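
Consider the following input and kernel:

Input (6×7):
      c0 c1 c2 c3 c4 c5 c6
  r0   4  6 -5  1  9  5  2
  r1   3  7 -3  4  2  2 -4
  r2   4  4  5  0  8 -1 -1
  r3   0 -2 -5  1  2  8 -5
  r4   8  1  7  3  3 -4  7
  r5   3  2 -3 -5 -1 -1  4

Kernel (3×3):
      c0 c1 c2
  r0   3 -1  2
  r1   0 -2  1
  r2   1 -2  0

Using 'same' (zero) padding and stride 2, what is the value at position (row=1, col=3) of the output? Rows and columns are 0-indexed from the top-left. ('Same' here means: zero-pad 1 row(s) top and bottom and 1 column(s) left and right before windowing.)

30

The receptive field on the zero-padded input at this output position is [2 -4 0 / -1 -1 0 / 8 -5 0]. Elementwise product with the kernel and sum: 2·3 + -4·-1 + 0·2 + -1·-2 + 0·1 + 8·1 + -5·-2.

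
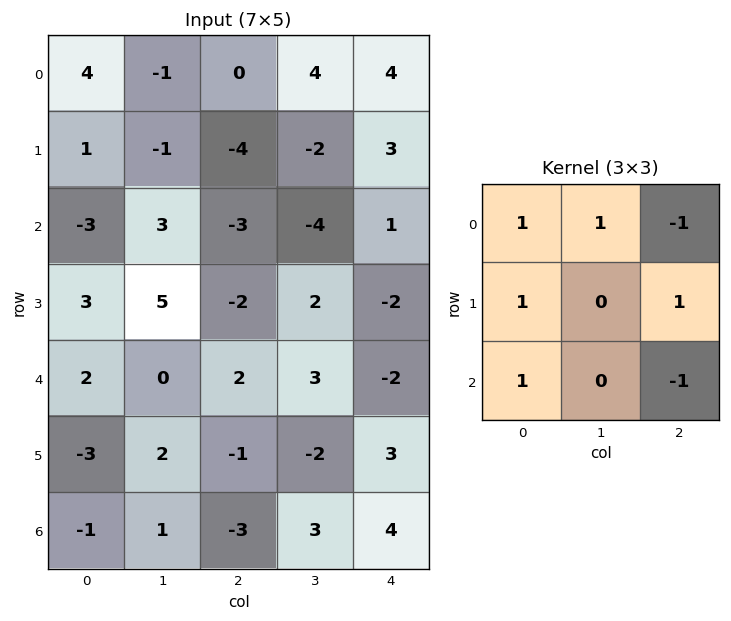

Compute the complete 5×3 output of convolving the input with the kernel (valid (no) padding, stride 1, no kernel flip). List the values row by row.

Output[0,0]: The receptive field on the input at this output position is [4 -1 0 / 1 -1 -4 / -3 3 -3]. Elementwise product with the kernel and sum: 4·1 + -1·1 + 0·-1 + 1·1 + -4·1 + -3·1 + -3·-1.
Output[0,1]: The receptive field on the input at this output position is [-1 0 4 / -1 -4 -2 / 3 -3 -4]. Elementwise product with the kernel and sum: -1·1 + 0·1 + 4·-1 + -1·1 + -2·1 + 3·1 + -4·-1.

0 -1 -5
3 -1 -11
4 8 -8
12 8 -2
-2 -3 2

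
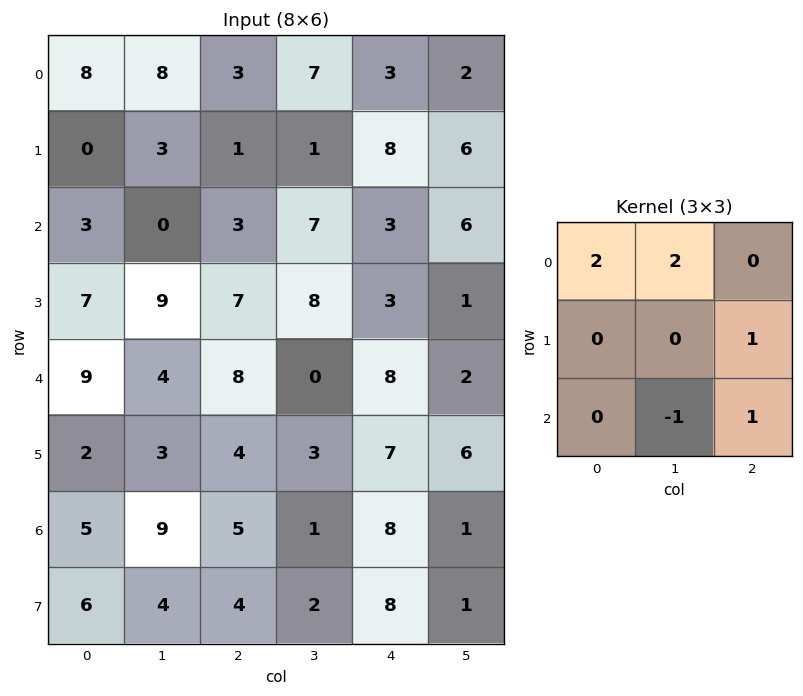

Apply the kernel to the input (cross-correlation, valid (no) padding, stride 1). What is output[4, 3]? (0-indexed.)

The receptive field on the input at this output position is [0 8 2 / 3 7 6 / 1 8 1]. Elementwise product with the kernel and sum: 0·2 + 8·2 + 6·1 + 8·-1 + 1·1.

15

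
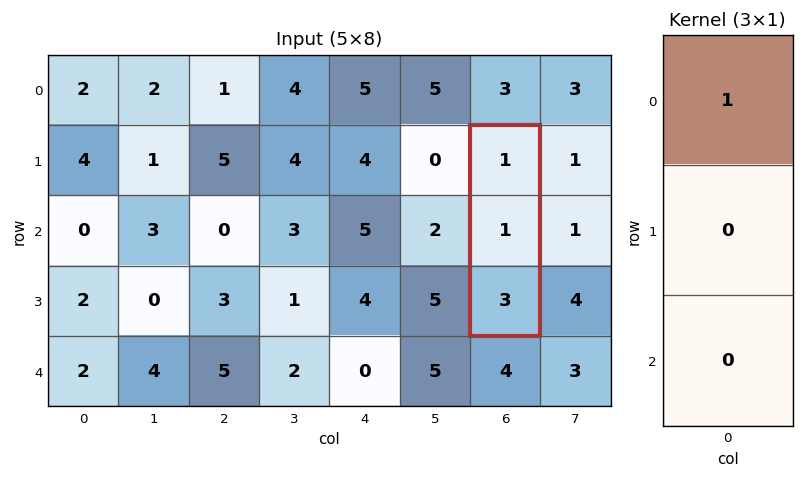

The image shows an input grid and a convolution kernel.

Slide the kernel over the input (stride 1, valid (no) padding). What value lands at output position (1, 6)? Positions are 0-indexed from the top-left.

The receptive field on the input at this output position is [1 / 1 / 3]. Elementwise product with the kernel and sum: 1·1.

1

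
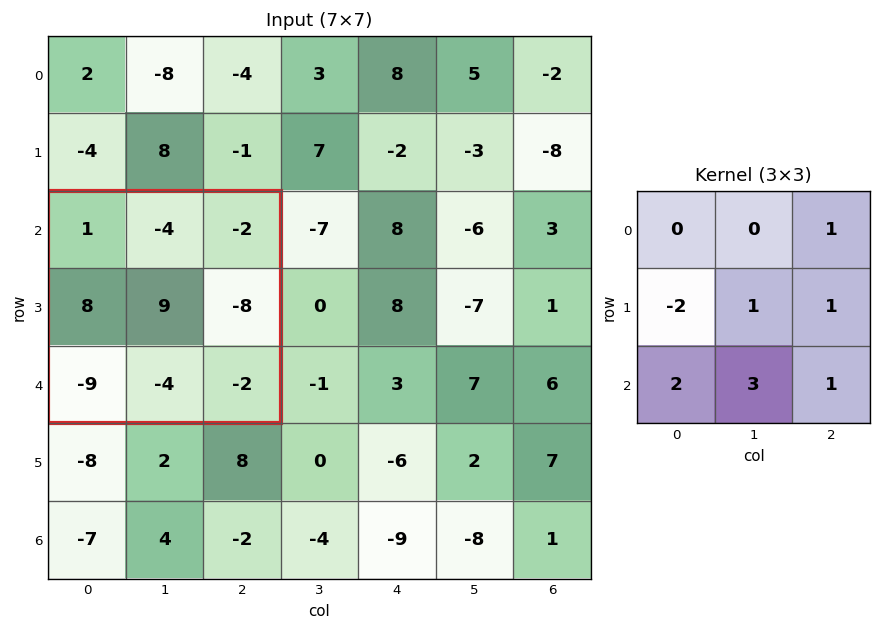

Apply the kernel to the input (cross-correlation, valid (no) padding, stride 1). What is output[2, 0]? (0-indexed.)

-49

The receptive field on the input at this output position is [1 -4 -2 / 8 9 -8 / -9 -4 -2]. Elementwise product with the kernel and sum: -2·1 + 8·-2 + 9·1 + -8·1 + -9·2 + -4·3 + -2·1.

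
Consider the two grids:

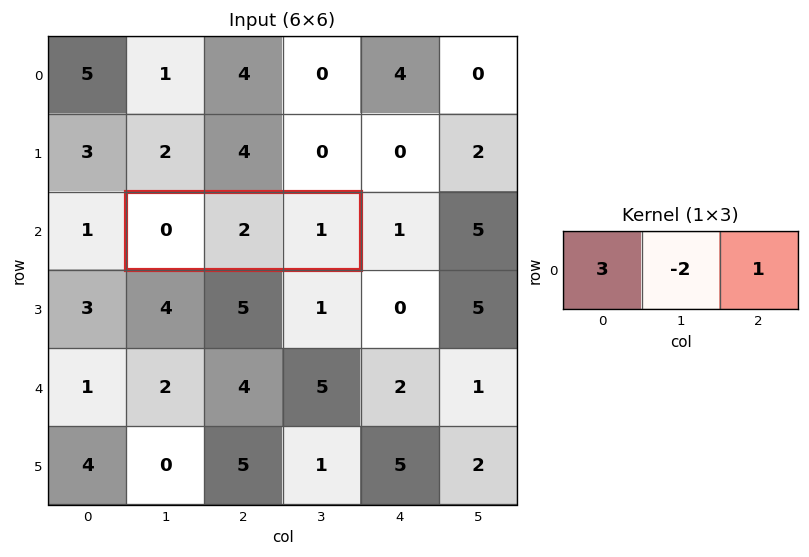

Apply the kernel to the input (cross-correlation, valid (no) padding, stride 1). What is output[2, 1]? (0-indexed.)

The receptive field on the input at this output position is [0 2 1]. Elementwise product with the kernel and sum: 0·3 + 2·-2 + 1·1.

-3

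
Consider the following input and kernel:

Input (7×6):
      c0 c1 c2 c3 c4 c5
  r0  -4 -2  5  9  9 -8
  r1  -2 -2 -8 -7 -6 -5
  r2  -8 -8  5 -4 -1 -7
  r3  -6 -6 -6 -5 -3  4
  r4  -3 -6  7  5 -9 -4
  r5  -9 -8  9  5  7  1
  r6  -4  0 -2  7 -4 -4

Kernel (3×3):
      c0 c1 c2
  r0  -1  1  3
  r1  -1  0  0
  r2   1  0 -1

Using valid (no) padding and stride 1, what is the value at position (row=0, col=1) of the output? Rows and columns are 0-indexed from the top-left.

The receptive field on the input at this output position is [-2 5 9 / -2 -8 -7 / -8 5 -4]. Elementwise product with the kernel and sum: -2·-1 + 5·1 + 9·3 + -2·-1 + -8·1 + -4·-1.

32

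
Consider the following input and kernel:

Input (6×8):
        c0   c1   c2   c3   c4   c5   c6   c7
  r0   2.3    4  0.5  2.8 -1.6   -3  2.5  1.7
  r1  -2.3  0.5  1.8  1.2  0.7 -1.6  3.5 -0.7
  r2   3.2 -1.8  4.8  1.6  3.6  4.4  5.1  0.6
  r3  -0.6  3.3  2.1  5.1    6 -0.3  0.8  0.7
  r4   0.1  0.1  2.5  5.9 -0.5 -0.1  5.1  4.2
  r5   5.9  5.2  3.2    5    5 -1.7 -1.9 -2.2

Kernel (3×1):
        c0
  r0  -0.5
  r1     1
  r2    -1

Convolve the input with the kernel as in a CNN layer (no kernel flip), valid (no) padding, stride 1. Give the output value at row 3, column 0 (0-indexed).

-5.5

The receptive field on the input at this output position is [-0.6 / 0.1 / 5.9]. Elementwise product with the kernel and sum: -0.6·-0.5 + 0.1·1 + 5.9·-1.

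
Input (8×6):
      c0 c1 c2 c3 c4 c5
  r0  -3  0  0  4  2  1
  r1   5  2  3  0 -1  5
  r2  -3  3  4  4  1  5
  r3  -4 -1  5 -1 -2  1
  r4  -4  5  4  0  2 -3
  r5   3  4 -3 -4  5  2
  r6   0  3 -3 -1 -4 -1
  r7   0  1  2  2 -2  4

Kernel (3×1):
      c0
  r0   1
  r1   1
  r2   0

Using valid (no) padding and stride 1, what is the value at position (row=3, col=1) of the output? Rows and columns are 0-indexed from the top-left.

The receptive field on the input at this output position is [-1 / 5 / 4]. Elementwise product with the kernel and sum: -1·1 + 5·1.

4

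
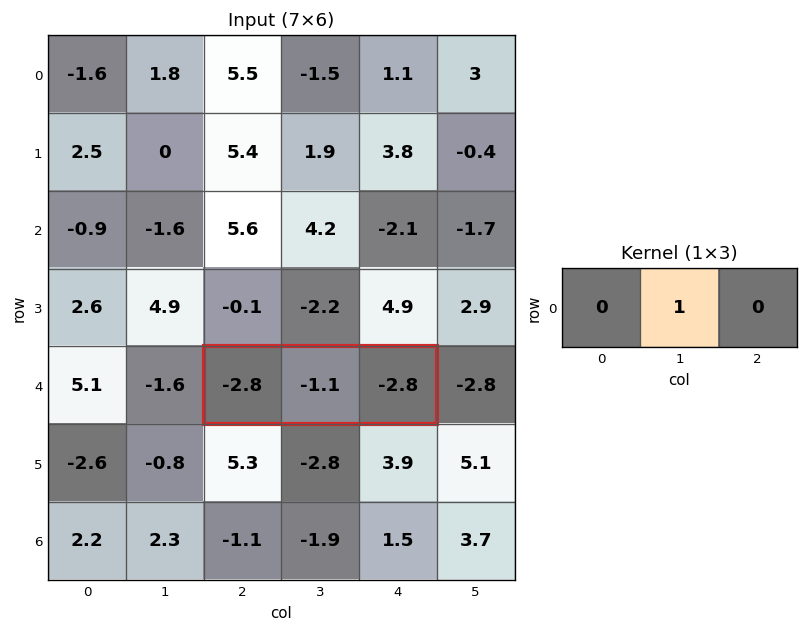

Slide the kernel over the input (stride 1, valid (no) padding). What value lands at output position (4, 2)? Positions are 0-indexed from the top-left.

The receptive field on the input at this output position is [-2.8 -1.1 -2.8]. Elementwise product with the kernel and sum: -1.1·1.

-1.1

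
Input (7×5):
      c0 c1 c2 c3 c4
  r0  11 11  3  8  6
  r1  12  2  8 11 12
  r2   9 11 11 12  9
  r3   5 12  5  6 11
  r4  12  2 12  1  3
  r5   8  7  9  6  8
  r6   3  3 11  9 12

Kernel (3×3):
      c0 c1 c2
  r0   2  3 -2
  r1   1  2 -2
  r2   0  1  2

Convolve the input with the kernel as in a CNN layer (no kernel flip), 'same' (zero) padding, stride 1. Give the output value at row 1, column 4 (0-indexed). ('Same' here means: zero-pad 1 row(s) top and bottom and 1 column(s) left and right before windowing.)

The receptive field on the zero-padded input at this output position is [8 6 0 / 11 12 0 / 12 9 0]. Elementwise product with the kernel and sum: 8·2 + 6·3 + 0·-2 + 11·1 + 12·2 + 0·-2 + 9·1 + 0·2.

78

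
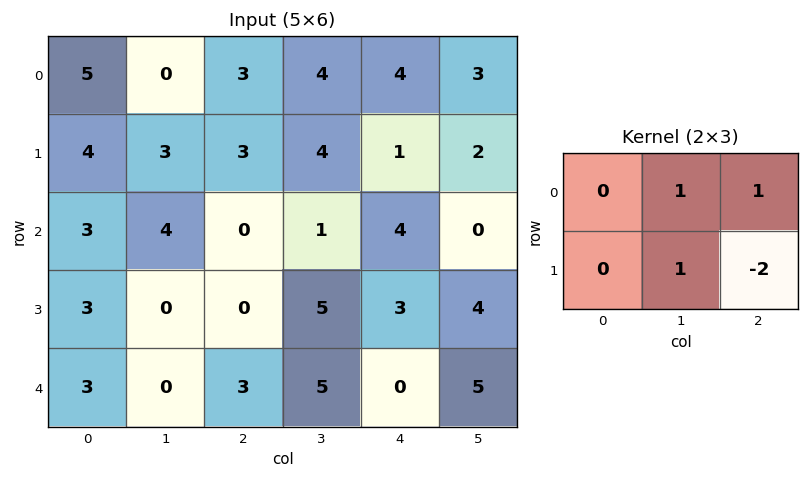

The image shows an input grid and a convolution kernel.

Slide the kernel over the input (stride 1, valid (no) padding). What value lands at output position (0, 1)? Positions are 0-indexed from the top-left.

2

The receptive field on the input at this output position is [0 3 4 / 3 3 4]. Elementwise product with the kernel and sum: 3·1 + 4·1 + 3·1 + 4·-2.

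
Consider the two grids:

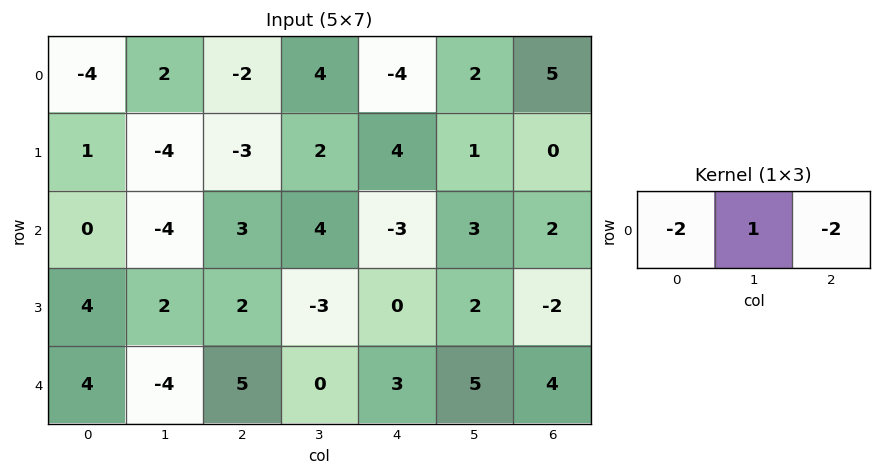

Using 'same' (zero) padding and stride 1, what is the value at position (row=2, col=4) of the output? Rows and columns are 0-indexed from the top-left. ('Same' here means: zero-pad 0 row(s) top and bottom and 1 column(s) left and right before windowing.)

-17

The receptive field on the zero-padded input at this output position is [4 -3 3]. Elementwise product with the kernel and sum: 4·-2 + -3·1 + 3·-2.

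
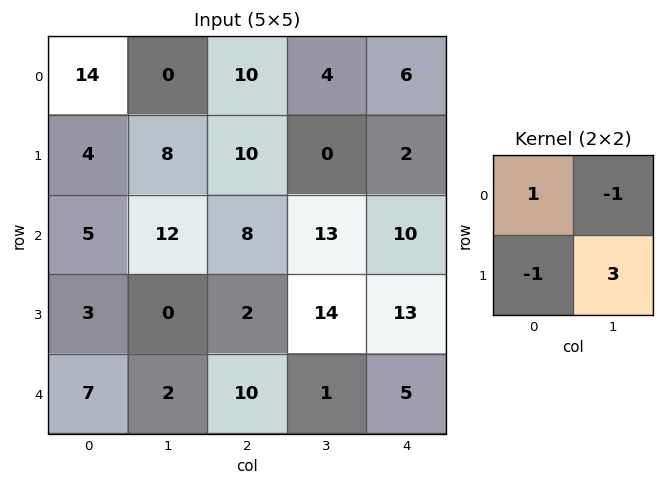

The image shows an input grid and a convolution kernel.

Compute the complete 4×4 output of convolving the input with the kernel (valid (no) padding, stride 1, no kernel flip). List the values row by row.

34 12 -4 4
27 10 41 15
-10 10 35 28
2 26 -19 15

Output[0,0]: The receptive field on the input at this output position is [14 0 / 4 8]. Elementwise product with the kernel and sum: 14·1 + 0·-1 + 4·-1 + 8·3.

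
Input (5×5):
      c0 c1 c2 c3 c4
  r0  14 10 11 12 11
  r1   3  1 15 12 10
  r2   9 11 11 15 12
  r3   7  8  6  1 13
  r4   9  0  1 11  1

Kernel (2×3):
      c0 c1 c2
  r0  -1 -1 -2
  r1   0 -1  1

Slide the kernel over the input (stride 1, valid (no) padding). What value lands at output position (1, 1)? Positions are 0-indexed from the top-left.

-36

The receptive field on the input at this output position is [1 15 12 / 11 11 15]. Elementwise product with the kernel and sum: 1·-1 + 15·-1 + 12·-2 + 11·-1 + 15·1.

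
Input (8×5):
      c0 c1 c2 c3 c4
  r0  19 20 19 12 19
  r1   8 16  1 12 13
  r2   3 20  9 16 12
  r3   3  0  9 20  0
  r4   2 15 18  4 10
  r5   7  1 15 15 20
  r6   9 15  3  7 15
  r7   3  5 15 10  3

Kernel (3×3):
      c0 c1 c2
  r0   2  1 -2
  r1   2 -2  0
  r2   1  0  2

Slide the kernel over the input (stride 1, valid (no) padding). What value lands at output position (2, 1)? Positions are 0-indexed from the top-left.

The receptive field on the input at this output position is [20 9 16 / 0 9 20 / 15 18 4]. Elementwise product with the kernel and sum: 20·2 + 9·1 + 16·-2 + 0·2 + 9·-2 + 15·1 + 4·2.

22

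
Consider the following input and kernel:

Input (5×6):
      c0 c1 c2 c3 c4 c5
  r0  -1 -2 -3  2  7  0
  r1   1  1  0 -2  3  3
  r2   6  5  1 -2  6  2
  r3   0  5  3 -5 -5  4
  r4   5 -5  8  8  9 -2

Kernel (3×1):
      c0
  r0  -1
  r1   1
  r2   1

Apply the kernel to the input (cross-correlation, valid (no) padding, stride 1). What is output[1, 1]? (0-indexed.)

The receptive field on the input at this output position is [1 / 5 / 5]. Elementwise product with the kernel and sum: 1·-1 + 5·1 + 5·1.

9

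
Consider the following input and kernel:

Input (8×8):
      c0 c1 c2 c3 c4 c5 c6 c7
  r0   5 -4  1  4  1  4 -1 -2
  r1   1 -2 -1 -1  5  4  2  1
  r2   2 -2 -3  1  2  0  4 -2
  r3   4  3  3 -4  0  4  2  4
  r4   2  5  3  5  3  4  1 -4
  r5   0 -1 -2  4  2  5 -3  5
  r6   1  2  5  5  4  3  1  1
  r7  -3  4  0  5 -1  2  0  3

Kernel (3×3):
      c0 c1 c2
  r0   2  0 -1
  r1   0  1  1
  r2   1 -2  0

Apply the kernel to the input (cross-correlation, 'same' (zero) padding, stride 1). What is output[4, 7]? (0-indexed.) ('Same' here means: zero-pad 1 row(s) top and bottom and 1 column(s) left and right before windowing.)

-13

The receptive field on the zero-padded input at this output position is [2 4 0 / 1 -4 0 / -3 5 0]. Elementwise product with the kernel and sum: 2·2 + 0·-1 + -4·1 + 0·1 + -3·1 + 5·-2.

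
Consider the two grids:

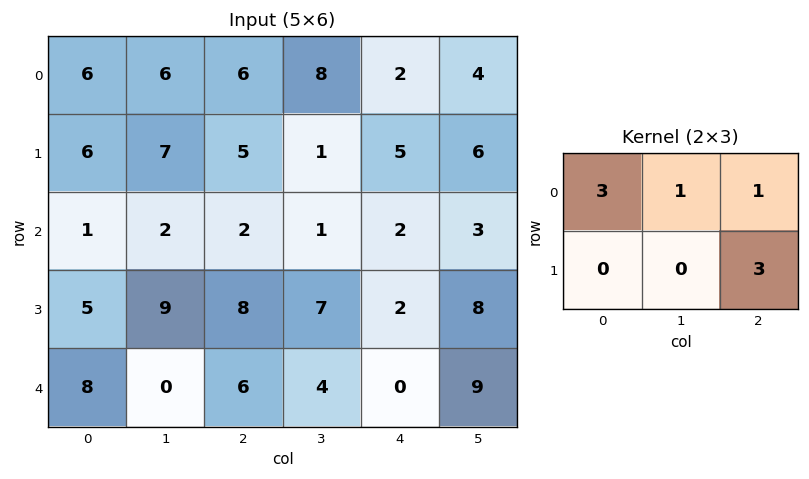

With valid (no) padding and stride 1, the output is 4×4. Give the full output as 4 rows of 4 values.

45 35 43 48
36 30 27 23
31 30 15 32
50 54 33 58

Output[0,0]: The receptive field on the input at this output position is [6 6 6 / 6 7 5]. Elementwise product with the kernel and sum: 6·3 + 6·1 + 6·1 + 5·3.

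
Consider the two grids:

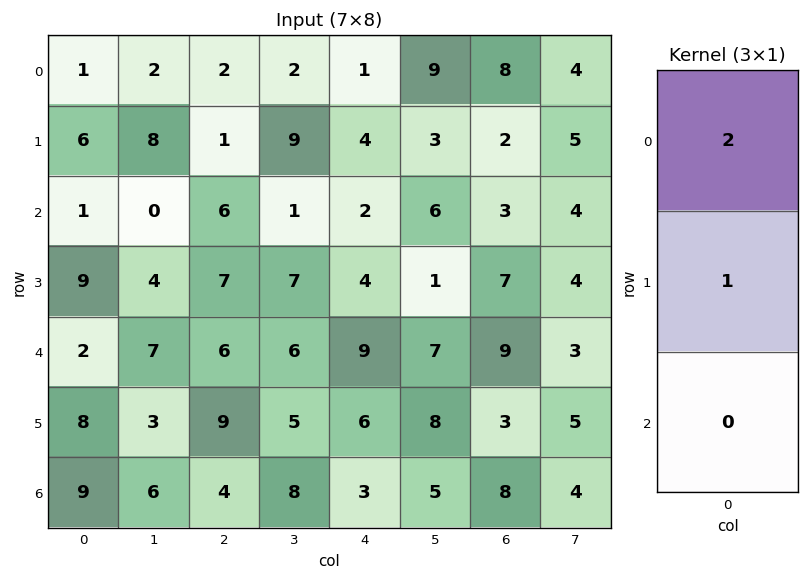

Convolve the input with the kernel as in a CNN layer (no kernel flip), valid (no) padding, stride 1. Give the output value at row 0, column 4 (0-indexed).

The receptive field on the input at this output position is [1 / 4 / 2]. Elementwise product with the kernel and sum: 1·2 + 4·1.

6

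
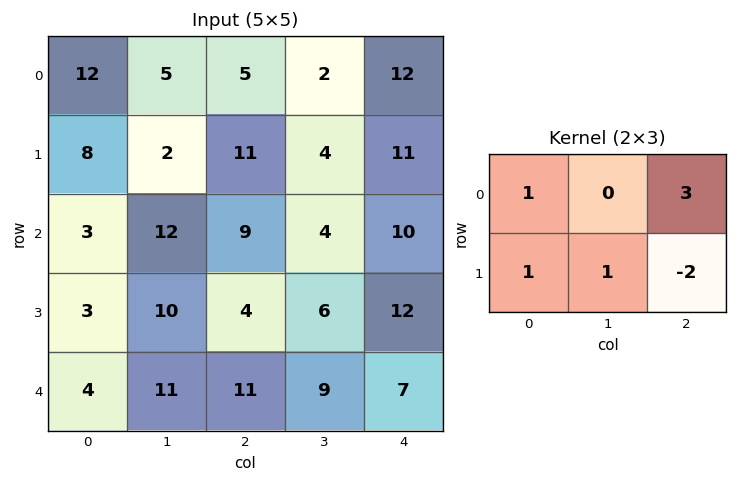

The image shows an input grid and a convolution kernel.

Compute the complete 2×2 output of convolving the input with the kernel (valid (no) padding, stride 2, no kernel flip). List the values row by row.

Output[0,0]: The receptive field on the input at this output position is [12 5 5 / 8 2 11]. Elementwise product with the kernel and sum: 12·1 + 5·3 + 8·1 + 2·1 + 11·-2.
Output[0,1]: The receptive field on the input at this output position is [5 2 12 / 11 4 11]. Elementwise product with the kernel and sum: 5·1 + 12·3 + 11·1 + 4·1 + 11·-2.

15 34
35 25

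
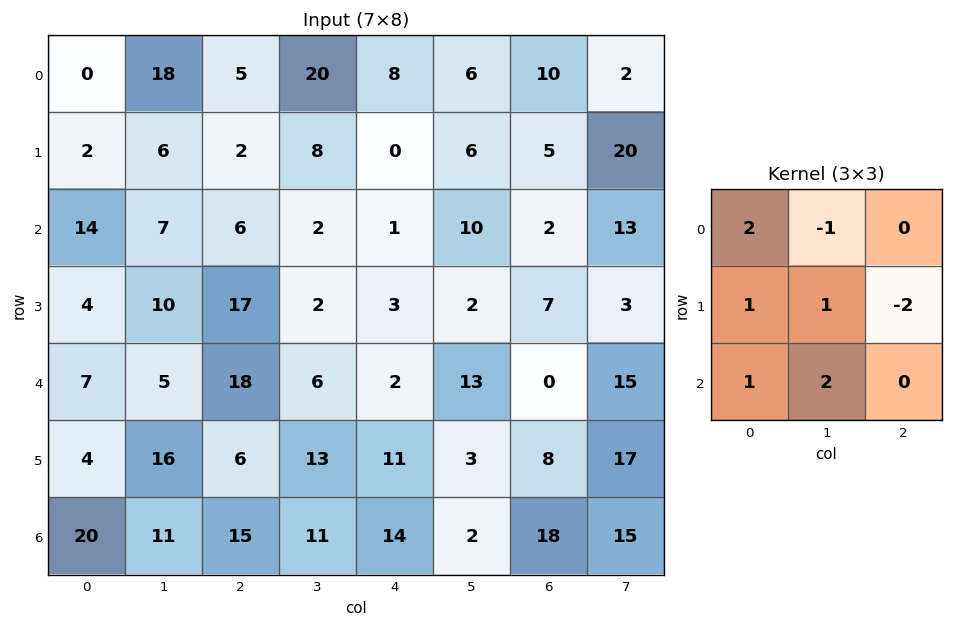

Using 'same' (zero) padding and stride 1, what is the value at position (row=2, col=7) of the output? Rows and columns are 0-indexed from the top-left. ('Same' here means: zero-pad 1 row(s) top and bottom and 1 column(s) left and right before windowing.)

The receptive field on the zero-padded input at this output position is [5 20 0 / 2 13 0 / 7 3 0]. Elementwise product with the kernel and sum: 5·2 + 20·-1 + 2·1 + 13·1 + 0·-2 + 7·1 + 3·2.

18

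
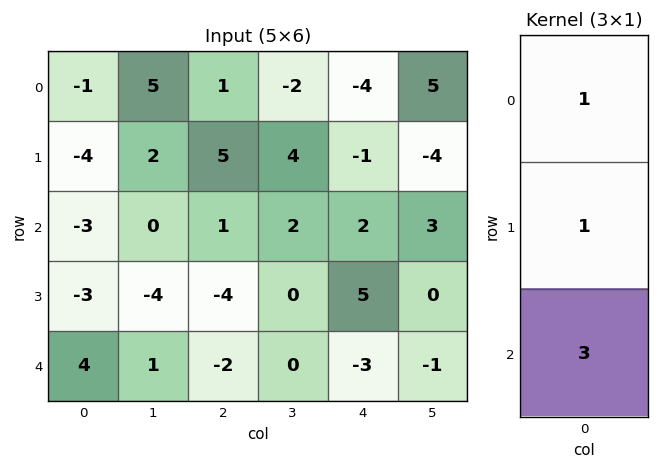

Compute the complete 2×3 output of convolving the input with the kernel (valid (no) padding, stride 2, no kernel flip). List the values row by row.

Output[0,0]: The receptive field on the input at this output position is [-1 / -4 / -3]. Elementwise product with the kernel and sum: -1·1 + -4·1 + -3·3.

-14 9 1
6 -9 -2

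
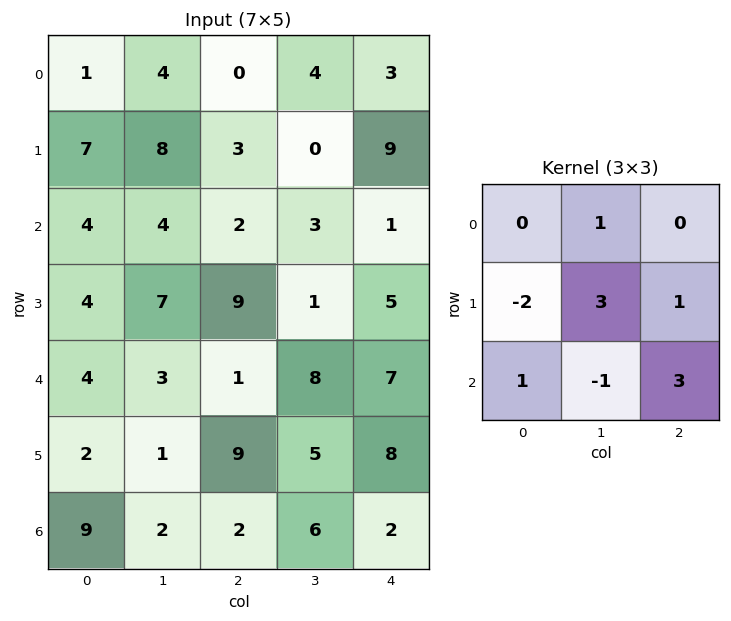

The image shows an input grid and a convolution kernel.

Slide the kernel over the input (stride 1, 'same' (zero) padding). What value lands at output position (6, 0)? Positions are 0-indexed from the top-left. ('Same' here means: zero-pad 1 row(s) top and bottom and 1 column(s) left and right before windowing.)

31

The receptive field on the zero-padded input at this output position is [0 2 1 / 0 9 2 / 0 0 0]. Elementwise product with the kernel and sum: 2·1 + 0·-2 + 9·3 + 2·1 + 0·1 + 0·-1 + 0·3.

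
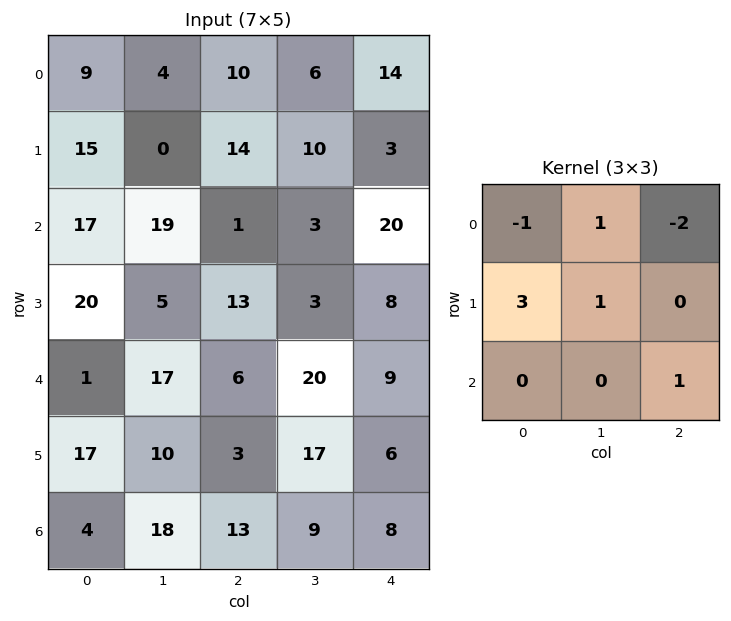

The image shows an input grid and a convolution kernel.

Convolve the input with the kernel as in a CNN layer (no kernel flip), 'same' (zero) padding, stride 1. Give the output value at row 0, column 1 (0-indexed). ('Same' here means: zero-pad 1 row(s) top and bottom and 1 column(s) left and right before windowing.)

The receptive field on the zero-padded input at this output position is [0 0 0 / 9 4 10 / 15 0 14]. Elementwise product with the kernel and sum: 0·-1 + 0·1 + 0·-2 + 9·3 + 4·1 + 14·1.

45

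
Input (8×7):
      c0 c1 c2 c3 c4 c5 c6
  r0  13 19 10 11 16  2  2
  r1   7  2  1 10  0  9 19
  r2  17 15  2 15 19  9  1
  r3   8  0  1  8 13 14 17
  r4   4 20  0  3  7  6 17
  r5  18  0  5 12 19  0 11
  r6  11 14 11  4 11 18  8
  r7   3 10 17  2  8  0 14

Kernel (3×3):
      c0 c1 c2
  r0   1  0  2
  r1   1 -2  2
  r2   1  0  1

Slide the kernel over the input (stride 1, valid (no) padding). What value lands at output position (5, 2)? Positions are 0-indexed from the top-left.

93

The receptive field on the input at this output position is [5 12 19 / 11 4 11 / 17 2 8]. Elementwise product with the kernel and sum: 5·1 + 19·2 + 11·1 + 4·-2 + 11·2 + 17·1 + 8·1.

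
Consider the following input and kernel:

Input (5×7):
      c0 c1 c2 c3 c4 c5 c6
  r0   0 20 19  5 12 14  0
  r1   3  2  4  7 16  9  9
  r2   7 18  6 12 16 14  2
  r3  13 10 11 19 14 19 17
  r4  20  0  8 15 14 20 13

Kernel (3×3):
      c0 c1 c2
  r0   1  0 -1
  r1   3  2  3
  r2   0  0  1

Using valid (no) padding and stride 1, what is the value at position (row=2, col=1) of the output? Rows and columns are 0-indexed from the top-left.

130

The receptive field on the input at this output position is [18 6 12 / 10 11 19 / 0 8 15]. Elementwise product with the kernel and sum: 18·1 + 12·-1 + 10·3 + 11·2 + 19·3 + 15·1.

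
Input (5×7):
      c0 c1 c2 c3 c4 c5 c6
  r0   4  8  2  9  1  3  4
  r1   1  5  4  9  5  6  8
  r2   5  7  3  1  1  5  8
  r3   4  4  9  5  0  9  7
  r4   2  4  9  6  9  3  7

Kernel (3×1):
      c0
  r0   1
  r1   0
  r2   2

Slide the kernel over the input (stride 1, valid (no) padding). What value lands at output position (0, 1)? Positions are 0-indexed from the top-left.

22

The receptive field on the input at this output position is [8 / 5 / 7]. Elementwise product with the kernel and sum: 8·1 + 7·2.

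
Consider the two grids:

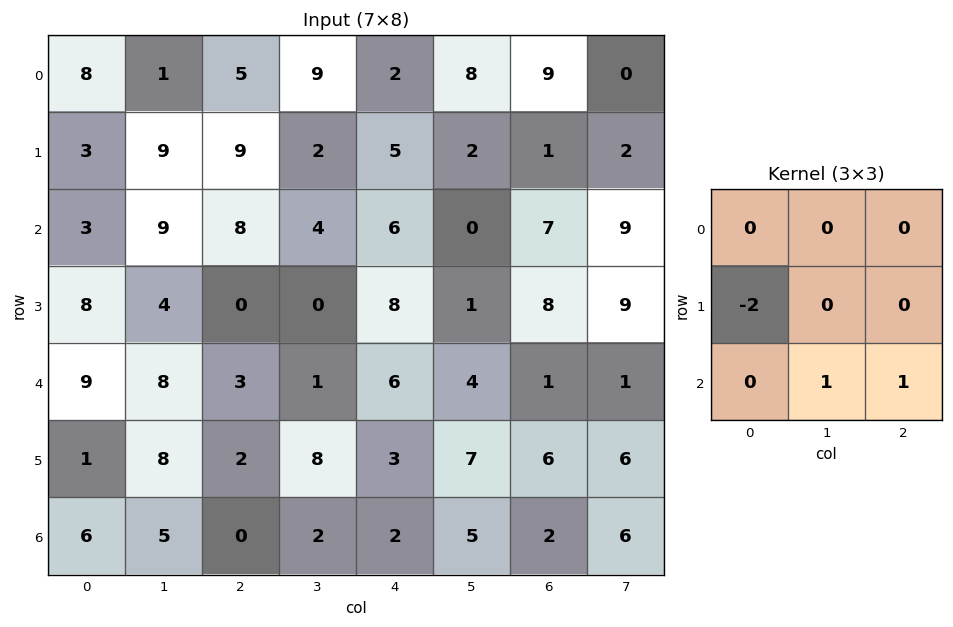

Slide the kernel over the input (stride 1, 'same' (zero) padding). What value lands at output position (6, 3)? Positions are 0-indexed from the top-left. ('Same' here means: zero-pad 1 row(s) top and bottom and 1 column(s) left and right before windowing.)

0

The receptive field on the zero-padded input at this output position is [2 8 3 / 0 2 2 / 0 0 0]. Elementwise product with the kernel and sum: 0·-2 + 0·1 + 0·1.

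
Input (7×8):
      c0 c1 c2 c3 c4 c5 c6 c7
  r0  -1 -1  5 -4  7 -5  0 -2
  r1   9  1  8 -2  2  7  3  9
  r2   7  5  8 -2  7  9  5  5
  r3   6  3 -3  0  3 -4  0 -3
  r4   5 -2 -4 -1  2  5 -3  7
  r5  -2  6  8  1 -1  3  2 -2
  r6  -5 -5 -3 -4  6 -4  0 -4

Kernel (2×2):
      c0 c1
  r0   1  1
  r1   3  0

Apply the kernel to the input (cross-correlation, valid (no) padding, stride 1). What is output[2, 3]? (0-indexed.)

The receptive field on the input at this output position is [-2 7 / 0 3]. Elementwise product with the kernel and sum: -2·1 + 7·1 + 0·3.

5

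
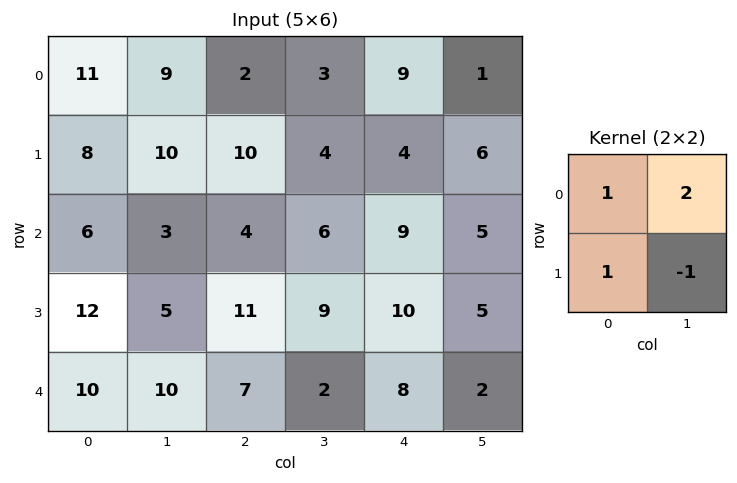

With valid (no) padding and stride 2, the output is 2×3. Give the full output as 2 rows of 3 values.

27 14 9
19 18 24

Output[0,0]: The receptive field on the input at this output position is [11 9 / 8 10]. Elementwise product with the kernel and sum: 11·1 + 9·2 + 8·1 + 10·-1.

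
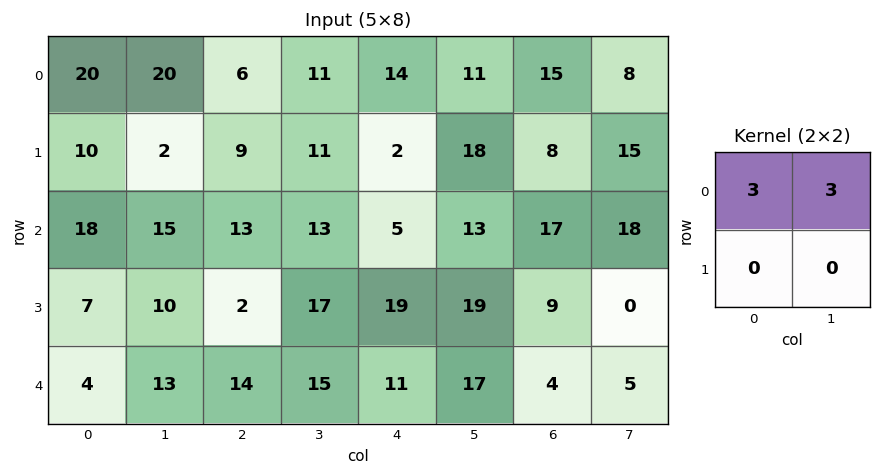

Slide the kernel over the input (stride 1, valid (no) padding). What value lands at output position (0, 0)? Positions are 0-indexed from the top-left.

The receptive field on the input at this output position is [20 20 / 10 2]. Elementwise product with the kernel and sum: 20·3 + 20·3.

120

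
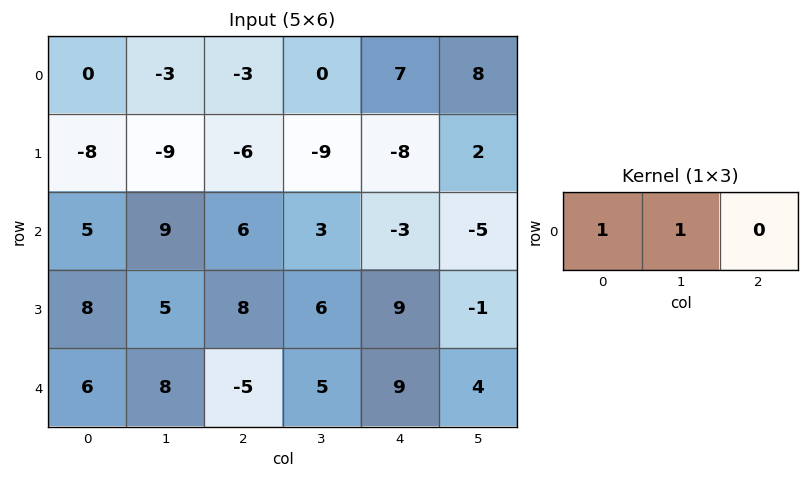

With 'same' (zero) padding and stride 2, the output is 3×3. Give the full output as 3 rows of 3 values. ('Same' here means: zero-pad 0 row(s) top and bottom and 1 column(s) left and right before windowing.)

Output[0,0]: The receptive field on the zero-padded input at this output position is [0 0 -3]. Elementwise product with the kernel and sum: 0·1 + 0·1.

0 -6 7
5 15 0
6 3 14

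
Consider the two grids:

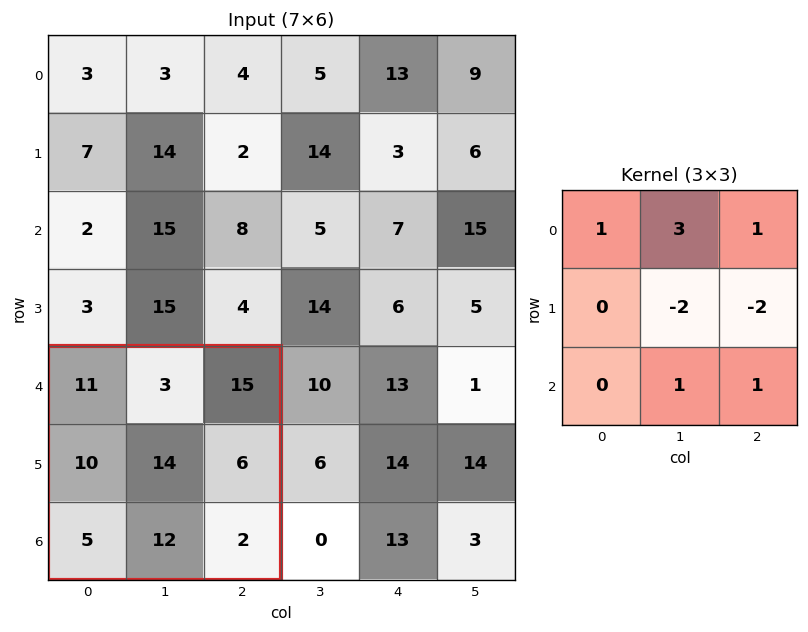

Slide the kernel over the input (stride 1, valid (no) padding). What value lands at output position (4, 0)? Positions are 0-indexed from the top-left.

The receptive field on the input at this output position is [11 3 15 / 10 14 6 / 5 12 2]. Elementwise product with the kernel and sum: 11·1 + 3·3 + 15·1 + 14·-2 + 6·-2 + 12·1 + 2·1.

9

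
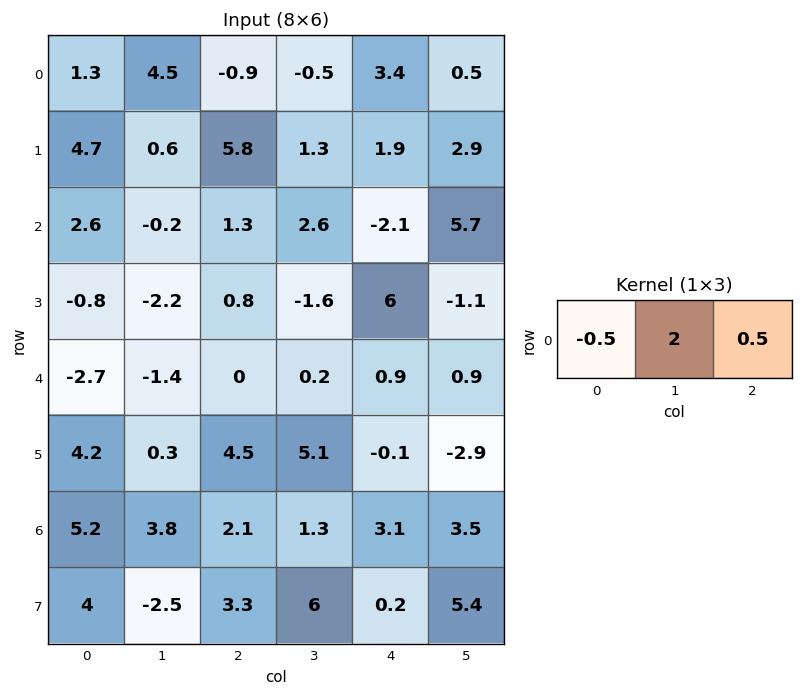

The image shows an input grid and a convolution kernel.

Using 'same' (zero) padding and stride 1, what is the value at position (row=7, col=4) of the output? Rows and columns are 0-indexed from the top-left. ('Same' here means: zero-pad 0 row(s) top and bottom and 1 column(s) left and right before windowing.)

0.1

The receptive field on the zero-padded input at this output position is [6 0.2 5.4]. Elementwise product with the kernel and sum: 6·-0.5 + 0.2·2 + 5.4·0.5.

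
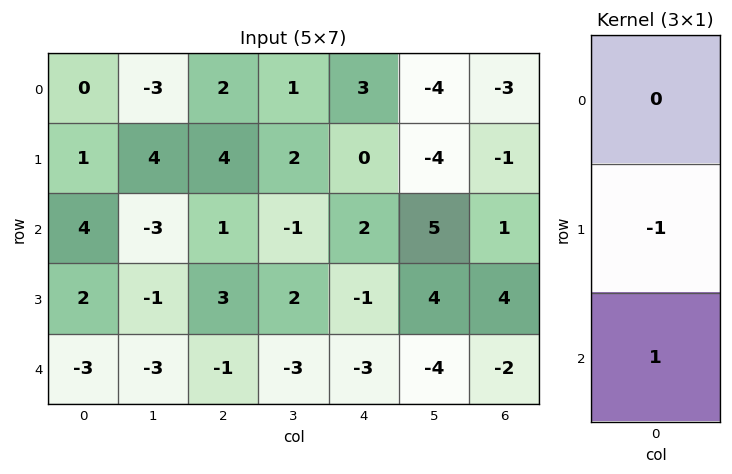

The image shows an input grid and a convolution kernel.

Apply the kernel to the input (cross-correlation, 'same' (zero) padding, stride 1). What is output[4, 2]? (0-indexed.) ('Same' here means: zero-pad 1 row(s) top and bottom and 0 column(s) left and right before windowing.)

The receptive field on the zero-padded input at this output position is [3 / -1 / 0]. Elementwise product with the kernel and sum: -1·-1 + 0·1.

1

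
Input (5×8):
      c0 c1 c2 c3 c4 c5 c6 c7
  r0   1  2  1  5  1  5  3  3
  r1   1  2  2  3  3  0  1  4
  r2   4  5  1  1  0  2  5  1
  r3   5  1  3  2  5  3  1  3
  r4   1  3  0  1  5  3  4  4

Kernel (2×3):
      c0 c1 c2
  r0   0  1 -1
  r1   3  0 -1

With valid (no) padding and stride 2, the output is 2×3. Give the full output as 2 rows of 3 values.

Output[0,0]: The receptive field on the input at this output position is [1 2 1 / 1 2 2]. Elementwise product with the kernel and sum: 2·1 + 1·-1 + 1·3 + 2·-1.

2 7 10
16 5 11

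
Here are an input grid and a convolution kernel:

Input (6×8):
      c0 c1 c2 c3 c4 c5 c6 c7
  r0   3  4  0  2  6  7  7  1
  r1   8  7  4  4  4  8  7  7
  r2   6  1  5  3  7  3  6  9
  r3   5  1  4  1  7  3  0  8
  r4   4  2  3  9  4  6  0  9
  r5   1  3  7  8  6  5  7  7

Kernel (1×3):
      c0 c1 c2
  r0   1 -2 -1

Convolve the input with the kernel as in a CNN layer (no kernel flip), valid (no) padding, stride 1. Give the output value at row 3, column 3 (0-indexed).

The receptive field on the input at this output position is [1 7 3]. Elementwise product with the kernel and sum: 1·1 + 7·-2 + 3·-1.

-16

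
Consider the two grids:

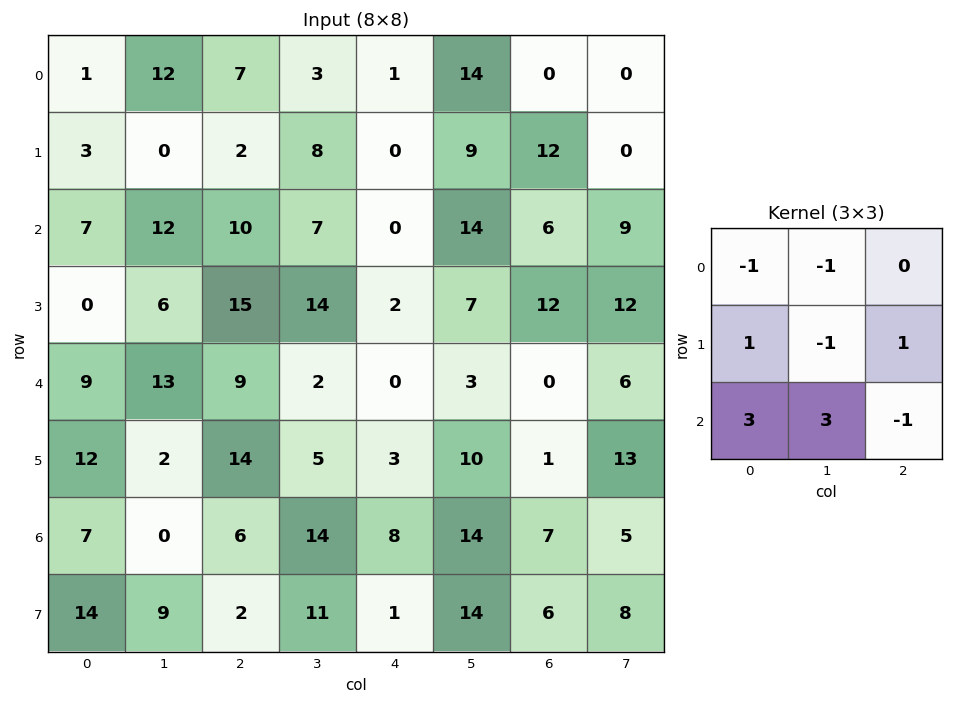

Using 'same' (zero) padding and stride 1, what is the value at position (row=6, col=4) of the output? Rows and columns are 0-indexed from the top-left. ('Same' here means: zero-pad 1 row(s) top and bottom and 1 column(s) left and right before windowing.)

34

The receptive field on the zero-padded input at this output position is [5 3 10 / 14 8 14 / 11 1 14]. Elementwise product with the kernel and sum: 5·-1 + 3·-1 + 14·1 + 8·-1 + 14·1 + 11·3 + 1·3 + 14·-1.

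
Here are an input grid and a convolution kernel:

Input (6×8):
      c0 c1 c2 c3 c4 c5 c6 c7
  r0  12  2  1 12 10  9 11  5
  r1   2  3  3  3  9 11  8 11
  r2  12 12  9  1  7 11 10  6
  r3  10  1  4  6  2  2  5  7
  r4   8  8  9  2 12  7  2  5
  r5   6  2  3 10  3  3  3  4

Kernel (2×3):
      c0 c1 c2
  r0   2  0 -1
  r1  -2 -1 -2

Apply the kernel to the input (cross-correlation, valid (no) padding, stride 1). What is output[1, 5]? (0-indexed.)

The receptive field on the input at this output position is [11 8 11 / 11 10 6]. Elementwise product with the kernel and sum: 11·2 + 11·-1 + 11·-2 + 10·-1 + 6·-2.

-33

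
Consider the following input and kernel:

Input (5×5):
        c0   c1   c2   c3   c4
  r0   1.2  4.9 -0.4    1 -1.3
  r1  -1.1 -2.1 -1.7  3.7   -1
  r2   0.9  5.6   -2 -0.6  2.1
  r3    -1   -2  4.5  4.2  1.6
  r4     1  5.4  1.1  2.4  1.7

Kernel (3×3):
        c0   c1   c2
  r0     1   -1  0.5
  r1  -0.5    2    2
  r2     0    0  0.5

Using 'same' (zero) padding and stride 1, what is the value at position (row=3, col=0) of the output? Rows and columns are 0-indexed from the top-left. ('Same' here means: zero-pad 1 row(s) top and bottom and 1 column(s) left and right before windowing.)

-1.4

The receptive field on the zero-padded input at this output position is [0 0.9 5.6 / 0 -1 -2 / 0 1 5.4]. Elementwise product with the kernel and sum: 0·1 + 0.9·-1 + 5.6·0.5 + 0·-0.5 + -1·2 + -2·2 + 5.4·0.5.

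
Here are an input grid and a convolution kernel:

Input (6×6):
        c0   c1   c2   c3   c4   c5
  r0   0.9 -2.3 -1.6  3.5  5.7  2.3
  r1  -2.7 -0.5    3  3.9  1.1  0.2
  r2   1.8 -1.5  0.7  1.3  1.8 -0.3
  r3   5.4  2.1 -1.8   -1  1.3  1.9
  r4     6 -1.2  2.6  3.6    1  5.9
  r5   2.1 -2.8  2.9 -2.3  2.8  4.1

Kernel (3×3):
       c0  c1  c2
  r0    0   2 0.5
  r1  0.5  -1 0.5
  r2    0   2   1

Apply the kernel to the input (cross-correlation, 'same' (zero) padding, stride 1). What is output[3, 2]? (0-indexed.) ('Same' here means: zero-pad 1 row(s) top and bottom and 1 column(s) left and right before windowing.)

13.2

The receptive field on the zero-padded input at this output position is [-1.5 0.7 1.3 / 2.1 -1.8 -1 / -1.2 2.6 3.6]. Elementwise product with the kernel and sum: 0.7·2 + 1.3·0.5 + 2.1·0.5 + -1.8·-1 + -1·0.5 + 2.6·2 + 3.6·1.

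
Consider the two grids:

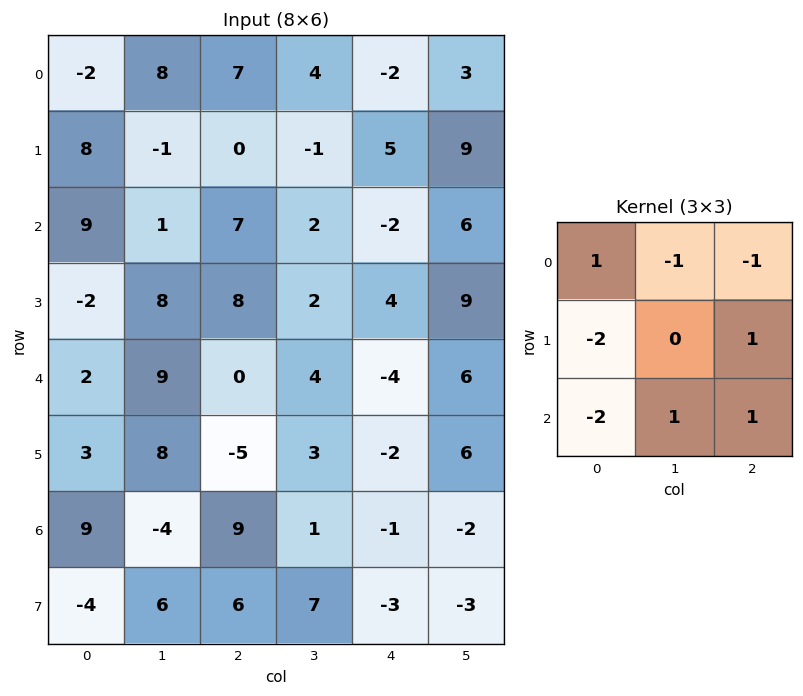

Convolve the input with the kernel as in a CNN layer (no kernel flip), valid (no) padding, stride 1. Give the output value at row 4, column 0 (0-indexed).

-31

The receptive field on the input at this output position is [2 9 0 / 3 8 -5 / 9 -4 9]. Elementwise product with the kernel and sum: 2·1 + 9·-1 + 0·-1 + 3·-2 + -5·1 + 9·-2 + -4·1 + 9·1.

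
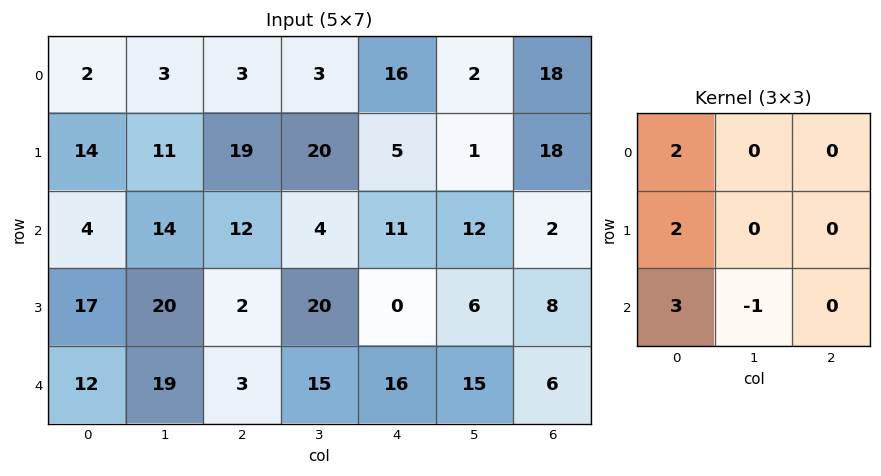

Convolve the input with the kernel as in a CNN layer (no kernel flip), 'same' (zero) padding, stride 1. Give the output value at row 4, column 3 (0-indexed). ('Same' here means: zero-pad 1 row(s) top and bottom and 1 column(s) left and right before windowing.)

10

The receptive field on the zero-padded input at this output position is [2 20 0 / 3 15 16 / 0 0 0]. Elementwise product with the kernel and sum: 2·2 + 3·2 + 0·3 + 0·-1.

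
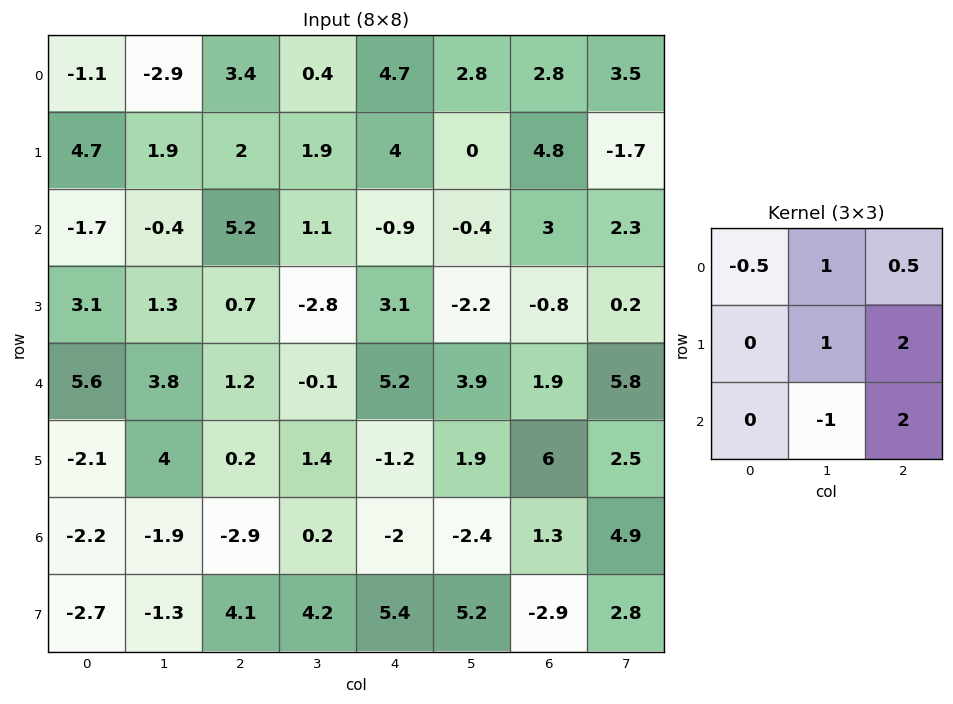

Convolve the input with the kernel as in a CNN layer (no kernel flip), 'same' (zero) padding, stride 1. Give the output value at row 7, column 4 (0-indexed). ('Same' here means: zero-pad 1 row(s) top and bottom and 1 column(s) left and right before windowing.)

The receptive field on the zero-padded input at this output position is [0.2 -2 -2.4 / 4.2 5.4 5.2 / 0 0 0]. Elementwise product with the kernel and sum: 0.2·-0.5 + -2·1 + -2.4·0.5 + 5.4·1 + 5.2·2 + 0·-1 + 0·2.

12.5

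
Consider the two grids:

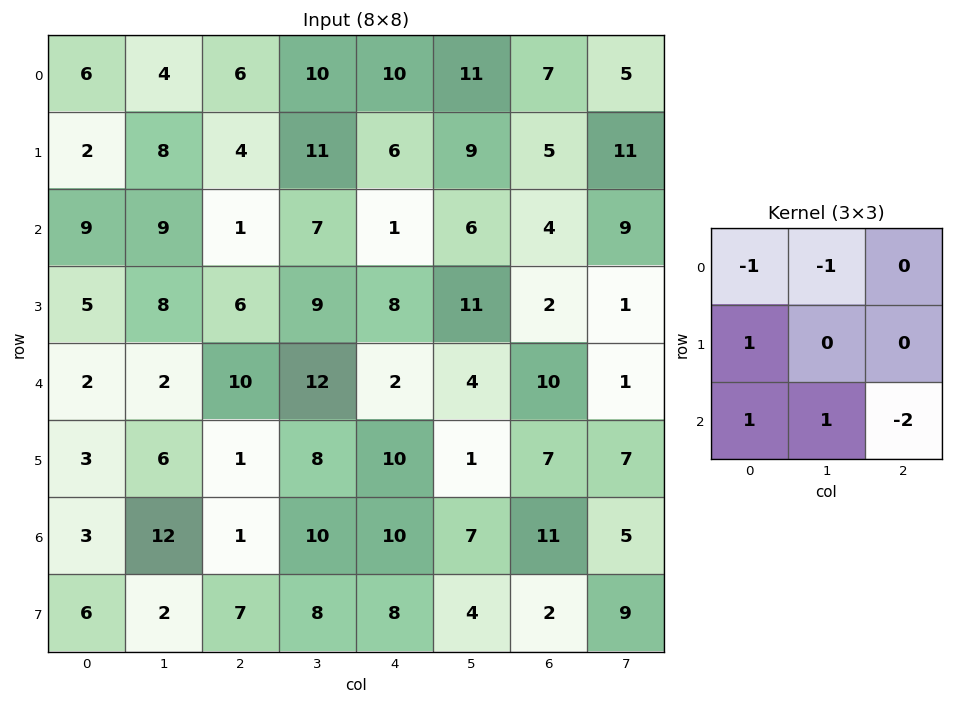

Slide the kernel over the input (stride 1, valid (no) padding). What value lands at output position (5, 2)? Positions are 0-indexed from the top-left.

The receptive field on the input at this output position is [1 8 10 / 1 10 10 / 7 8 8]. Elementwise product with the kernel and sum: 1·-1 + 8·-1 + 1·1 + 7·1 + 8·1 + 8·-2.

-9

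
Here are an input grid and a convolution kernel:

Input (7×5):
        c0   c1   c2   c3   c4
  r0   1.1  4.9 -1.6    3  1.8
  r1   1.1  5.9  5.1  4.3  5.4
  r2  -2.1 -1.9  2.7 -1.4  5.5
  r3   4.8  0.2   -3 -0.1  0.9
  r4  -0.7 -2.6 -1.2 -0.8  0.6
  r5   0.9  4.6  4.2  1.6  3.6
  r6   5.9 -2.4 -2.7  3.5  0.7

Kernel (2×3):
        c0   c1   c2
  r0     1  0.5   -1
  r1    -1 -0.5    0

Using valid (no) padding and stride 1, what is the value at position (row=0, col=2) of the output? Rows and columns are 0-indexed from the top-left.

-9.15

The receptive field on the input at this output position is [-1.6 3 1.8 / 5.1 4.3 5.4]. Elementwise product with the kernel and sum: -1.6·1 + 3·0.5 + 1.8·-1 + 5.1·-1 + 4.3·-0.5.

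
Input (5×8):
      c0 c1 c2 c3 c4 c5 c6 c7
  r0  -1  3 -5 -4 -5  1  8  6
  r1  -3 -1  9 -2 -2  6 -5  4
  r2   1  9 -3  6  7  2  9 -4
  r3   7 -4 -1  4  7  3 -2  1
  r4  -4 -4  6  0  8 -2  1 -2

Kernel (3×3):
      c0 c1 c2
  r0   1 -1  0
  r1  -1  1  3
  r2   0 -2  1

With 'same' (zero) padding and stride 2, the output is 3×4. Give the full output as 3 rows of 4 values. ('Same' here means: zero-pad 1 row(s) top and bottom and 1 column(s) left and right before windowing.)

Output[0,0]: The receptive field on the zero-padded input at this output position is [0 0 0 / 0 -1 3 / 0 -3 -1]. Elementwise product with the kernel and sum: 0·1 + 0·-1 + 0·-1 + -1·1 + 3·3 + -3·-2 + -1·1.
Output[0,1]: The receptive field on the zero-padded input at this output position is [0 0 0 / 3 -5 -4 / -1 9 -2]. Elementwise product with the kernel and sum: 0·1 + 0·-1 + 3·-1 + -5·1 + -4·3 + 9·-2 + -2·1.

13 -40 12 39
13 2 -4 11
-23 7 -1 2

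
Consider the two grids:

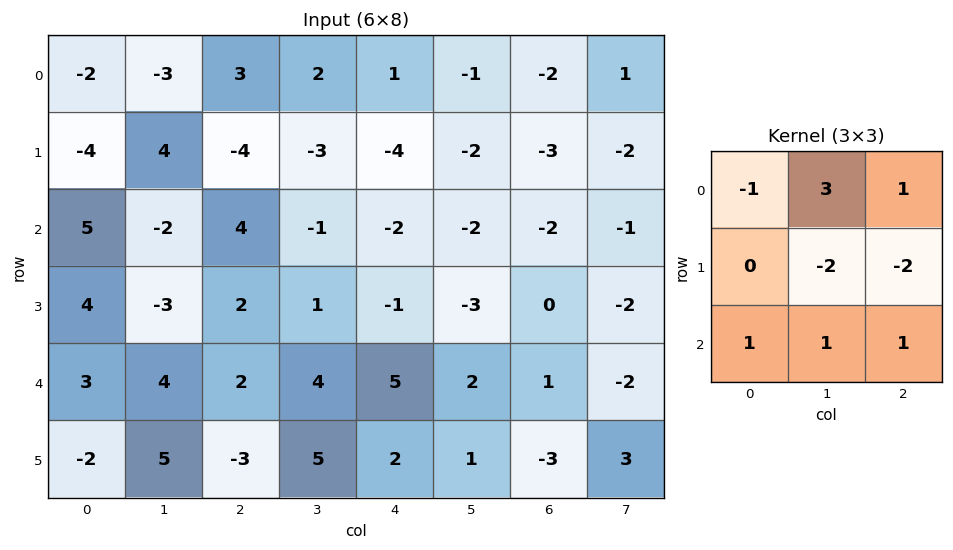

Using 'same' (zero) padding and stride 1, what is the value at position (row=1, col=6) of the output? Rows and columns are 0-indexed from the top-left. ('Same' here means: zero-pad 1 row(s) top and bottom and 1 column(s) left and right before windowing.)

The receptive field on the zero-padded input at this output position is [-1 -2 1 / -2 -3 -2 / -2 -2 -1]. Elementwise product with the kernel and sum: -1·-1 + -2·3 + 1·1 + -3·-2 + -2·-2 + -2·1 + -2·1 + -1·1.

1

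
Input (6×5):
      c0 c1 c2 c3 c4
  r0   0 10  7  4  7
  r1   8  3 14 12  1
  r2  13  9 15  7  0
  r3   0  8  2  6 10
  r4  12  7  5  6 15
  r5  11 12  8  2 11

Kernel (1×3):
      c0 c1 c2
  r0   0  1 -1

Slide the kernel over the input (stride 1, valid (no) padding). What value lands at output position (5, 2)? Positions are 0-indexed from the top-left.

-9

The receptive field on the input at this output position is [8 2 11]. Elementwise product with the kernel and sum: 2·1 + 11·-1.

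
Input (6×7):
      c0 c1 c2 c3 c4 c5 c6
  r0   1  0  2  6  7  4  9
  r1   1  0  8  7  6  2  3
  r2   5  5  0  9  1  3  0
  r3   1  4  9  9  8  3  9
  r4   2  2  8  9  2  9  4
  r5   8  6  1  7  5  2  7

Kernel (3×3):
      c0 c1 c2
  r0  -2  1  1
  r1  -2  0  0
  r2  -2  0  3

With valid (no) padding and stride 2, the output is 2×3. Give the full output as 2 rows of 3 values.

Output[0,0]: The receptive field on the input at this output position is [1 0 2 / 1 0 8 / 5 5 0]. Elementwise product with the kernel and sum: 1·-2 + 0·1 + 2·1 + 1·-2 + 5·-2 + 0·3.
Output[0,1]: The receptive field on the input at this output position is [2 6 7 / 8 7 6 / 0 9 1]. Elementwise product with the kernel and sum: 2·-2 + 6·1 + 7·1 + 8·-2 + 0·-2 + 1·3.

-12 -4 -15
13 -18 -7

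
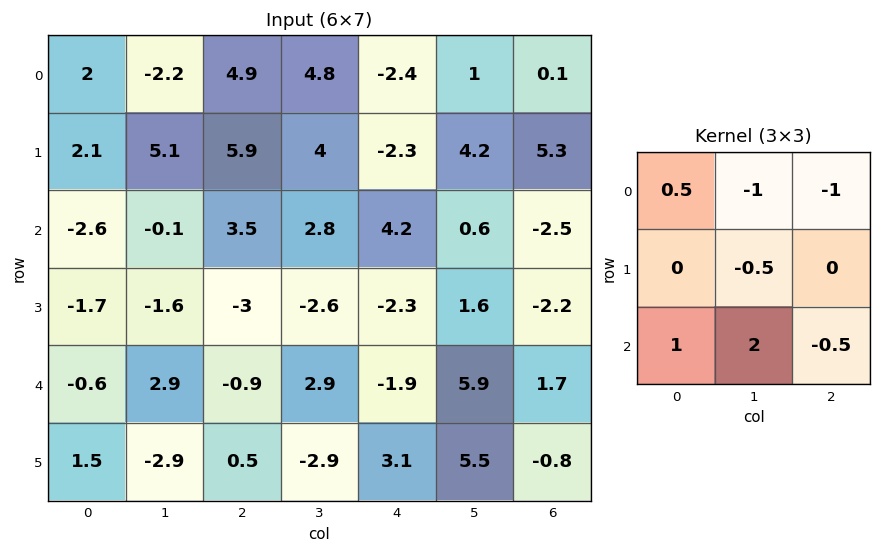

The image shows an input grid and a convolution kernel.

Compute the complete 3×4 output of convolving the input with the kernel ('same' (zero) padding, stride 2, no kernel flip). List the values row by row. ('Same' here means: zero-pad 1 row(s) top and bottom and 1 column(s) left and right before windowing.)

Output[0,0]: The receptive field on the zero-padded input at this output position is [0 0 0 / 0 2 -2.2 / 0 2.1 5.1]. Elementwise product with the kernel and sum: 0·0.5 + 0·-1 + 0·-1 + 2·-0.5 + 0·1 + 2.1·2 + 5.1·-0.5.
Output[0,1]: The receptive field on the zero-padded input at this output position is [0 0 0 / -2.2 4.9 4.8 / 5.1 5.9 4]. Elementwise product with the kernel and sum: 0·0.5 + 0·-1 + 0·-1 + 4.9·-0.5 + 5.1·1 + 5.9·2 + 4·-0.5.

0.65 12.45 -1.5 14.75
-8.5 -15.4 -10 -4.75
8.05 4.8 0.9 6.05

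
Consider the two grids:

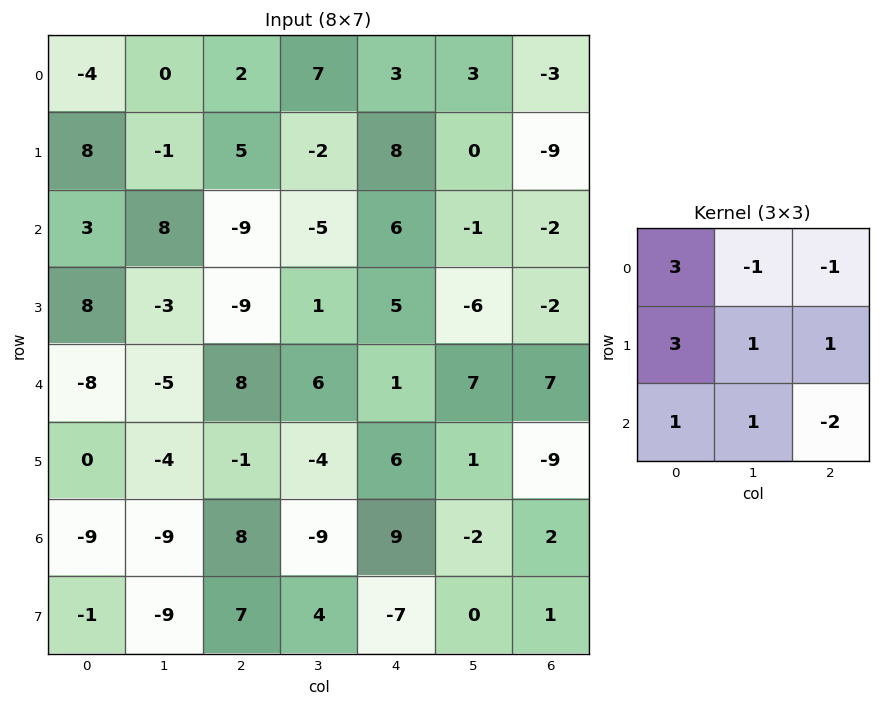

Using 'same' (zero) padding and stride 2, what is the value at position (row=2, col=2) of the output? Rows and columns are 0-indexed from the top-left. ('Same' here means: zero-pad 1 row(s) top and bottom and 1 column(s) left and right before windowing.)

30

The receptive field on the zero-padded input at this output position is [1 5 -6 / 6 1 7 / -4 6 1]. Elementwise product with the kernel and sum: 1·3 + 5·-1 + -6·-1 + 6·3 + 1·1 + 7·1 + -4·1 + 6·1 + 1·-2.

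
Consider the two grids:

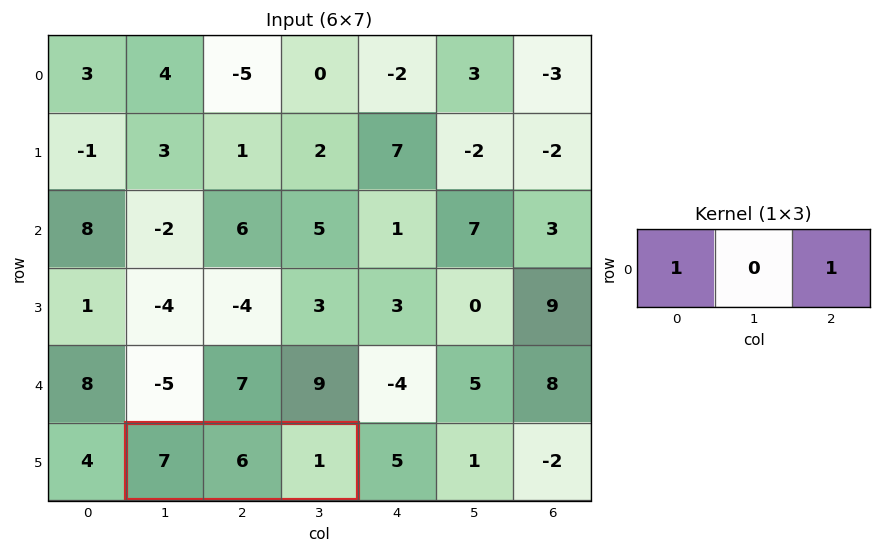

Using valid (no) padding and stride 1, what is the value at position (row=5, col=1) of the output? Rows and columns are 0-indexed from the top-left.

The receptive field on the input at this output position is [7 6 1]. Elementwise product with the kernel and sum: 7·1 + 1·1.

8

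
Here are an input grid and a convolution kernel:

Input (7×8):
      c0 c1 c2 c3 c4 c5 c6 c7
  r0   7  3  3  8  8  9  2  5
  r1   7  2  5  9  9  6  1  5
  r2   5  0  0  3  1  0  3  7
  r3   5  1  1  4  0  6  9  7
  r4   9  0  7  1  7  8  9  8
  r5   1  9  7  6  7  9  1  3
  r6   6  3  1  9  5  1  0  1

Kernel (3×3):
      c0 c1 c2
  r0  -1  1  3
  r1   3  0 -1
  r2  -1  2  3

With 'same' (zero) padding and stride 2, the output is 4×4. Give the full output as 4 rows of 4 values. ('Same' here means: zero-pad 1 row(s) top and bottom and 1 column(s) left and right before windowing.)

17 36 42 33
26 40 41 36
37 34 44 42
25 16 54 3

Output[0,0]: The receptive field on the zero-padded input at this output position is [0 0 0 / 0 7 3 / 0 7 2]. Elementwise product with the kernel and sum: 0·-1 + 0·1 + 0·3 + 0·3 + 3·-1 + 0·-1 + 7·2 + 2·3.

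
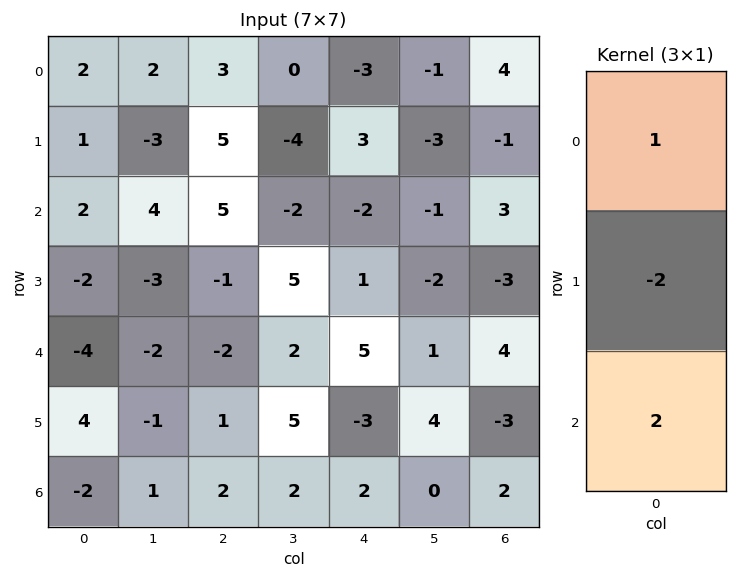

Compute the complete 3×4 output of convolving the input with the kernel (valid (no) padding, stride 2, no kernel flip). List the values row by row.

4 3 -13 12
-2 3 6 17
-16 0 15 14

Output[0,0]: The receptive field on the input at this output position is [2 / 1 / 2]. Elementwise product with the kernel and sum: 2·1 + 1·-2 + 2·2.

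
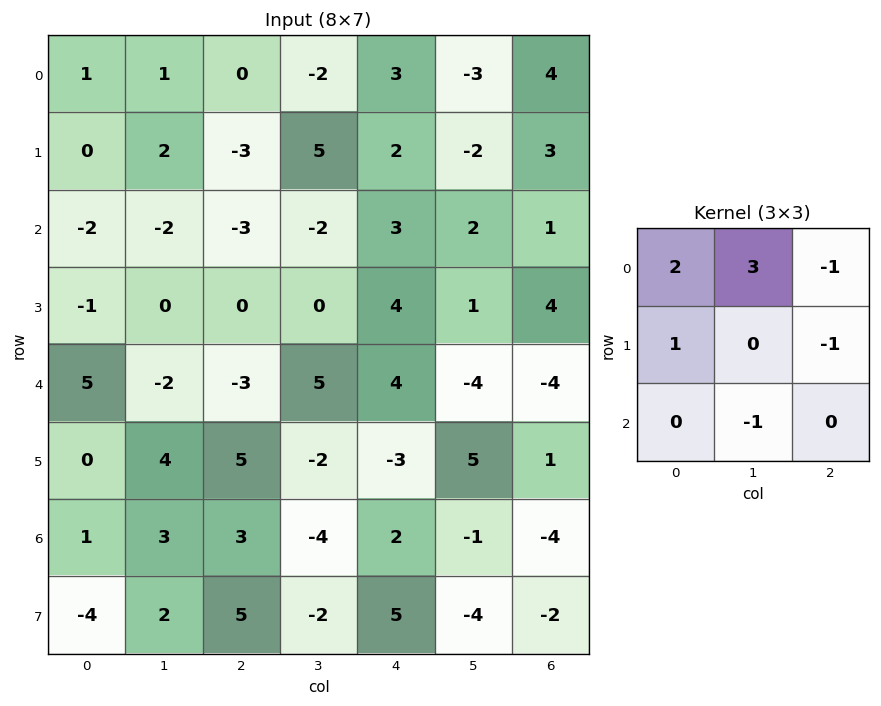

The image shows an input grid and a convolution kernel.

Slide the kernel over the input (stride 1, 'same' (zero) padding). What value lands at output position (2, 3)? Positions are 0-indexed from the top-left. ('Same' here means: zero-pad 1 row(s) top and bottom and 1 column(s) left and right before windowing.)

The receptive field on the zero-padded input at this output position is [-3 5 2 / -3 -2 3 / 0 0 4]. Elementwise product with the kernel and sum: -3·2 + 5·3 + 2·-1 + -3·1 + 3·-1 + 0·-1.

1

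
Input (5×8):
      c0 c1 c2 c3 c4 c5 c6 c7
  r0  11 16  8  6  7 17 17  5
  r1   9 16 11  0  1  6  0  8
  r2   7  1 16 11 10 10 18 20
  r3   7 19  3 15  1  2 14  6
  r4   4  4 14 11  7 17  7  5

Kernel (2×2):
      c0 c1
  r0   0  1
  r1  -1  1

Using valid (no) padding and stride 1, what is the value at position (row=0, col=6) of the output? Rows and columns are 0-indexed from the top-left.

The receptive field on the input at this output position is [17 5 / 0 8]. Elementwise product with the kernel and sum: 5·1 + 0·-1 + 8·1.

13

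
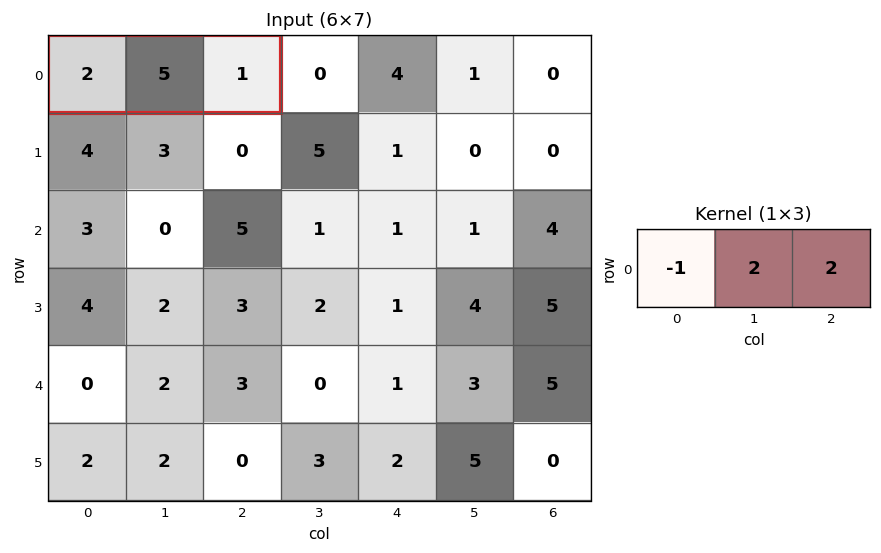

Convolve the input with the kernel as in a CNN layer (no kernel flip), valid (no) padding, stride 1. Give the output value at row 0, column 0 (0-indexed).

10

The receptive field on the input at this output position is [2 5 1]. Elementwise product with the kernel and sum: 2·-1 + 5·2 + 1·2.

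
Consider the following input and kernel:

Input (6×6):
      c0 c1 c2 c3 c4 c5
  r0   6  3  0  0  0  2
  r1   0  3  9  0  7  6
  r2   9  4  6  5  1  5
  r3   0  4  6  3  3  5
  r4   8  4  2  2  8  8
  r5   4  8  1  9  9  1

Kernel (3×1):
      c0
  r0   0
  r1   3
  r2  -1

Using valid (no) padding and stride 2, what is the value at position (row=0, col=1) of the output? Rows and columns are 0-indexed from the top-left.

21

The receptive field on the input at this output position is [0 / 9 / 6]. Elementwise product with the kernel and sum: 9·3 + 6·-1.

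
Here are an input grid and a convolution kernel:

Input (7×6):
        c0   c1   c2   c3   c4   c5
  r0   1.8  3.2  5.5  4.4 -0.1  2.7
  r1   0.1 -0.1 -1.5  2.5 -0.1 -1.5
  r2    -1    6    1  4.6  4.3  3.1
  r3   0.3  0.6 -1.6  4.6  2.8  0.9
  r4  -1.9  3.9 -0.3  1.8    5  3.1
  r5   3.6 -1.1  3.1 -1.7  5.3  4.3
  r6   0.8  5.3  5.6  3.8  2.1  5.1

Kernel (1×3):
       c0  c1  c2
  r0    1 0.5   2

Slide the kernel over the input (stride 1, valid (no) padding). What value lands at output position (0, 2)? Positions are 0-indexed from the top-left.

7.5

The receptive field on the input at this output position is [5.5 4.4 -0.1]. Elementwise product with the kernel and sum: 5.5·1 + 4.4·0.5 + -0.1·2.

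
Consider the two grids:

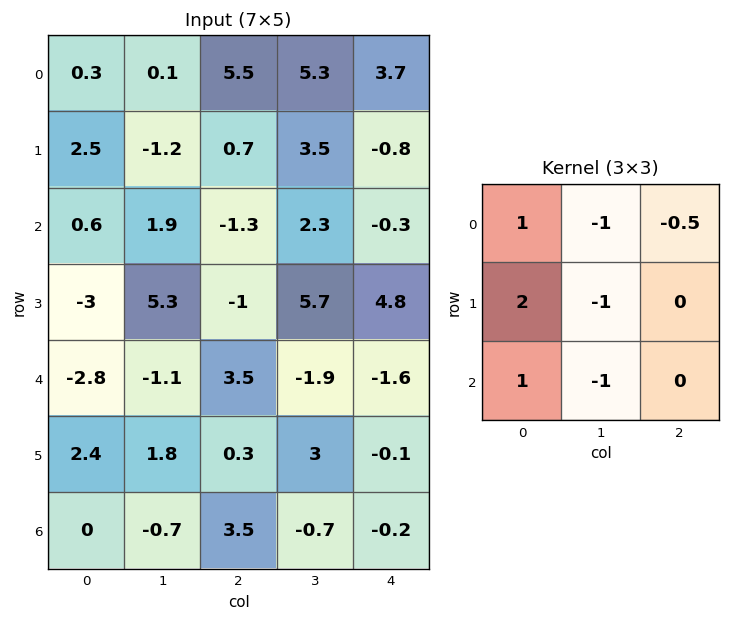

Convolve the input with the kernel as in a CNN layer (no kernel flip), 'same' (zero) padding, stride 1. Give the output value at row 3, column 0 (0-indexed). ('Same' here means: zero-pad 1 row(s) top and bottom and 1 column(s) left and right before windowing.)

4.25

The receptive field on the zero-padded input at this output position is [0 0.6 1.9 / 0 -3 5.3 / 0 -2.8 -1.1]. Elementwise product with the kernel and sum: 0·1 + 0.6·-1 + 1.9·-0.5 + 0·2 + -3·-1 + 0·1 + -2.8·-1.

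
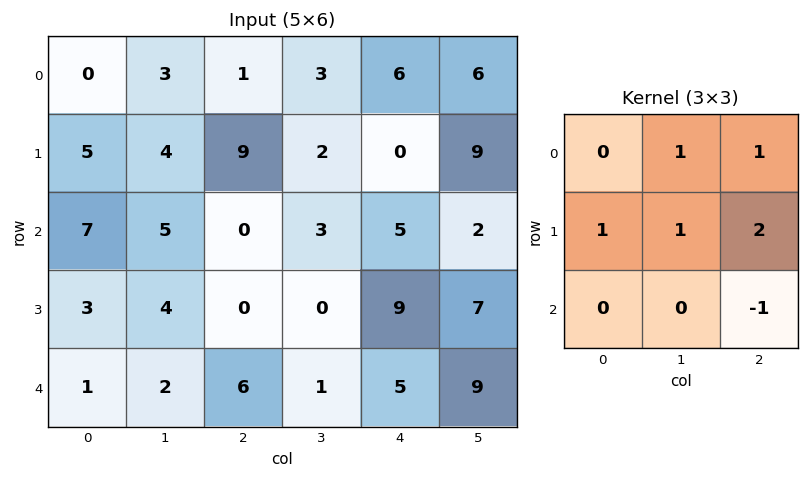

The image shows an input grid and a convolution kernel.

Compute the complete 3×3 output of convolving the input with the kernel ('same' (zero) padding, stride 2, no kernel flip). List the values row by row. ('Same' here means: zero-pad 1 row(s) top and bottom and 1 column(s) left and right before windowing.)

Output[0,0]: The receptive field on the zero-padded input at this output position is [0 0 0 / 0 0 3 / 0 5 4]. Elementwise product with the kernel and sum: 0·1 + 0·1 + 0·1 + 0·1 + 3·2 + 4·-1.
Output[0,1]: The receptive field on the zero-padded input at this output position is [0 0 0 / 3 1 3 / 4 9 2]. Elementwise product with the kernel and sum: 0·1 + 0·1 + 3·1 + 1·1 + 3·2 + 2·-1.

2 8 12
22 22 14
12 10 40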